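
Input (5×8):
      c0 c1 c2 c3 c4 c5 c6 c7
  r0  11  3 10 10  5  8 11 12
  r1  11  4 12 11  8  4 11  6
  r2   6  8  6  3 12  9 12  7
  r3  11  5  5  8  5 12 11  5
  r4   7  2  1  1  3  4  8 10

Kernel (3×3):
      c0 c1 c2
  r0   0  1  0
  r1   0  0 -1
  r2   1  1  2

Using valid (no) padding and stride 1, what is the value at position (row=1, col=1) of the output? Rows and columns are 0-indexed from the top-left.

The receptive field on the input at this output position is [4 12 11 / 8 6 3 / 5 5 8]. Elementwise product with the kernel and sum: 12·1 + 3·-1 + 5·1 + 5·1 + 8·2.

35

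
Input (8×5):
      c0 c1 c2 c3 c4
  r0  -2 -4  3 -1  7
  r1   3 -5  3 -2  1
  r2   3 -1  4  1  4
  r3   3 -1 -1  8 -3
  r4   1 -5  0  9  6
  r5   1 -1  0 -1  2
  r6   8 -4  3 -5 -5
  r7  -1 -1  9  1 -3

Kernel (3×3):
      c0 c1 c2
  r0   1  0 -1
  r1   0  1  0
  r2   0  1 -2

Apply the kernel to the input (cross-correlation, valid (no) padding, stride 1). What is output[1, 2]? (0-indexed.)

The receptive field on the input at this output position is [3 -2 1 / 4 1 4 / -1 8 -3]. Elementwise product with the kernel and sum: 3·1 + 1·-1 + 1·1 + 8·1 + -3·-2.

17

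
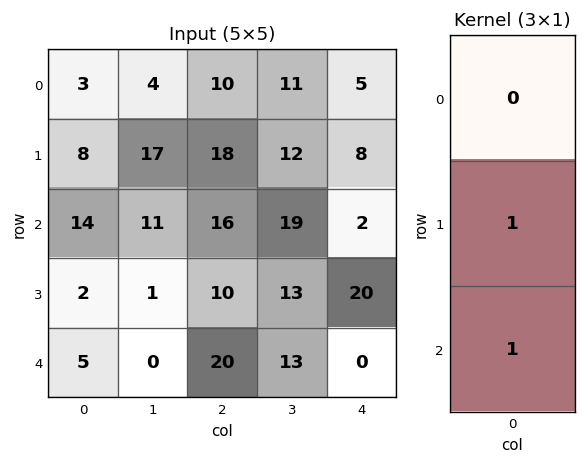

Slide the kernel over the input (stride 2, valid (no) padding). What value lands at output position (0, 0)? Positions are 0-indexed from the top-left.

22

The receptive field on the input at this output position is [3 / 8 / 14]. Elementwise product with the kernel and sum: 8·1 + 14·1.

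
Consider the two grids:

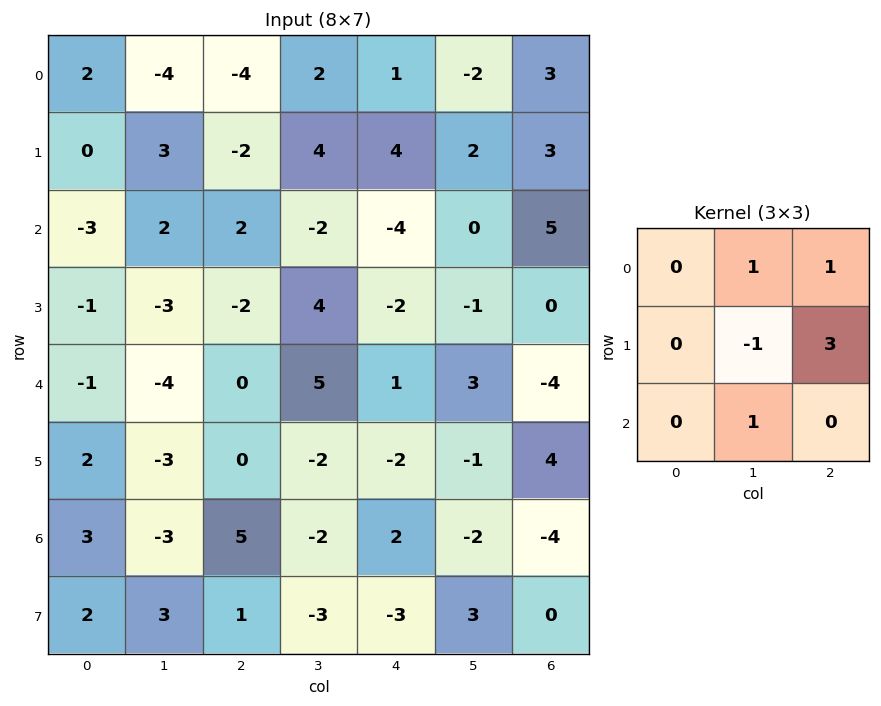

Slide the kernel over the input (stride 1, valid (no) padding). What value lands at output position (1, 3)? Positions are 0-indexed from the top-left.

The receptive field on the input at this output position is [4 4 2 / -2 -4 0 / 4 -2 -1]. Elementwise product with the kernel and sum: 4·1 + 2·1 + -4·-1 + 0·3 + -2·1.

8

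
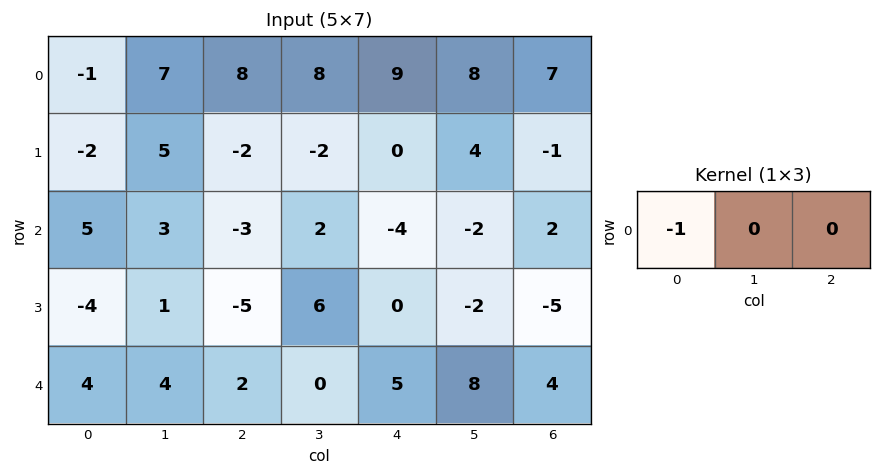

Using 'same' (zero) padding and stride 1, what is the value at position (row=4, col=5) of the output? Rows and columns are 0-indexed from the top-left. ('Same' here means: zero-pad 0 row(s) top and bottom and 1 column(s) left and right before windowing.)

-5

The receptive field on the zero-padded input at this output position is [5 8 4]. Elementwise product with the kernel and sum: 5·-1.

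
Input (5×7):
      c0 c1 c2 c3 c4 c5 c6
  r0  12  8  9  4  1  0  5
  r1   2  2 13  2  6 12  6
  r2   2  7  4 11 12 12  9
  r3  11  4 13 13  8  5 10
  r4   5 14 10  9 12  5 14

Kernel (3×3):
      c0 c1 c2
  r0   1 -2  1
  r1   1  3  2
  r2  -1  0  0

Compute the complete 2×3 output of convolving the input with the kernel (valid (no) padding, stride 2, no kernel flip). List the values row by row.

37 29 48
36 52 28

Output[0,0]: The receptive field on the input at this output position is [12 8 9 / 2 2 13 / 2 7 4]. Elementwise product with the kernel and sum: 12·1 + 8·-2 + 9·1 + 2·1 + 2·3 + 13·2 + 2·-1.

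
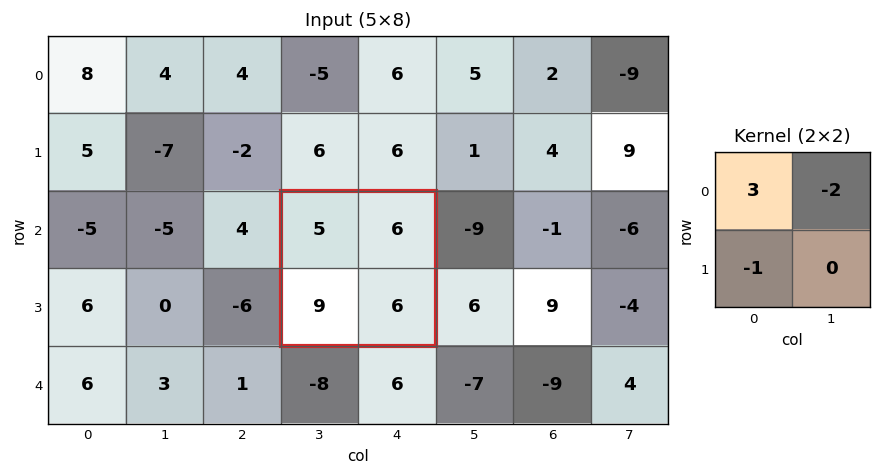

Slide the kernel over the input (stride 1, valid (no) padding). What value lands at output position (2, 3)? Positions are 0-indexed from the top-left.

-6

The receptive field on the input at this output position is [5 6 / 9 6]. Elementwise product with the kernel and sum: 5·3 + 6·-2 + 9·-1.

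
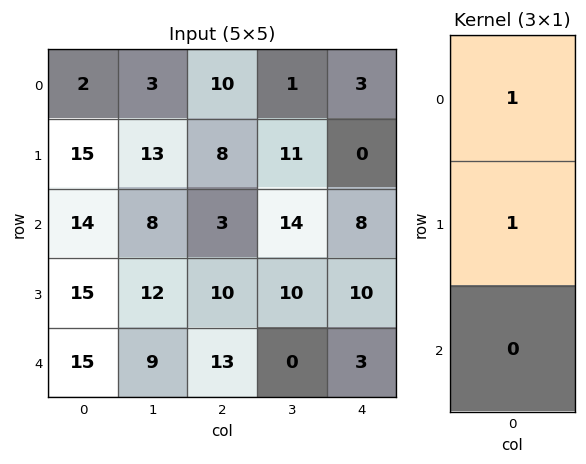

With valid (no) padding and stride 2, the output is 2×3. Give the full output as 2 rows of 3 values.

17 18 3
29 13 18

Output[0,0]: The receptive field on the input at this output position is [2 / 15 / 14]. Elementwise product with the kernel and sum: 2·1 + 15·1.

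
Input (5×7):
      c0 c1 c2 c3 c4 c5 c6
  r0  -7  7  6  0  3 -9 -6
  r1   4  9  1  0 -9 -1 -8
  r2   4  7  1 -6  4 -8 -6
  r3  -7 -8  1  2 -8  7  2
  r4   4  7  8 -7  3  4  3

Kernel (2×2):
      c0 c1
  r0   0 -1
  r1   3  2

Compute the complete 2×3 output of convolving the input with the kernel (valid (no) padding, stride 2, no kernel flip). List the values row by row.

23 3 -20
-44 13 -2

Output[0,0]: The receptive field on the input at this output position is [-7 7 / 4 9]. Elementwise product with the kernel and sum: 7·-1 + 4·3 + 9·2.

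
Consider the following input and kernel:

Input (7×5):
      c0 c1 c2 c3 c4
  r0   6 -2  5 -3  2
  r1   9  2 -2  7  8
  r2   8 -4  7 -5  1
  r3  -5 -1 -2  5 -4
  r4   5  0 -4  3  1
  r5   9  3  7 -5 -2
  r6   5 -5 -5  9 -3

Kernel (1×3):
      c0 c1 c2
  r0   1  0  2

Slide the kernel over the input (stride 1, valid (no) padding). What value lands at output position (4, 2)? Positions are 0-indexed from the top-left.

The receptive field on the input at this output position is [-4 3 1]. Elementwise product with the kernel and sum: -4·1 + 1·2.

-2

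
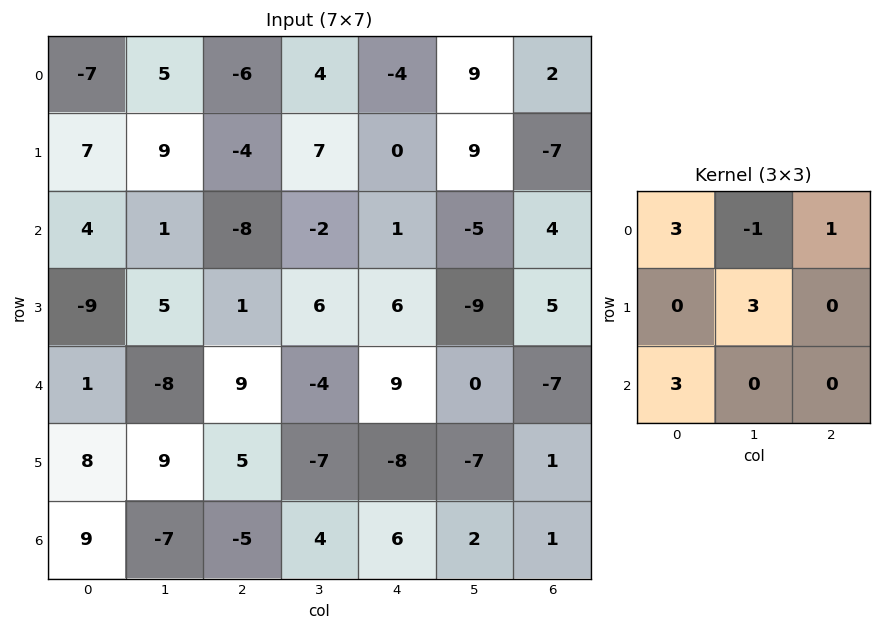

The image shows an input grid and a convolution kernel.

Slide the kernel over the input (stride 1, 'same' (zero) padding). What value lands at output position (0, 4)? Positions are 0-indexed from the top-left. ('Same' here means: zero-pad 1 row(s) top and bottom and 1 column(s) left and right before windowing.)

9

The receptive field on the zero-padded input at this output position is [0 0 0 / 4 -4 9 / 7 0 9]. Elementwise product with the kernel and sum: 0·3 + 0·-1 + 0·1 + -4·3 + 7·3.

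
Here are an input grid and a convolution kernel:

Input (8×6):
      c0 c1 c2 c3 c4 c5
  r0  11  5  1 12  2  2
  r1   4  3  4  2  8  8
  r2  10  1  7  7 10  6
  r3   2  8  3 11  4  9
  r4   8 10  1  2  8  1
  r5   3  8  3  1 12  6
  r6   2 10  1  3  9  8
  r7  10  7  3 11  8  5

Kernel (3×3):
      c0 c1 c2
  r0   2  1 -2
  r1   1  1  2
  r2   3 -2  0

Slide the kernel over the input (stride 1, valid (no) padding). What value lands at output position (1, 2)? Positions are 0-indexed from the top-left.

The receptive field on the input at this output position is [4 2 8 / 7 7 10 / 3 11 4]. Elementwise product with the kernel and sum: 4·2 + 2·1 + 8·-2 + 7·1 + 7·1 + 10·2 + 3·3 + 11·-2.

15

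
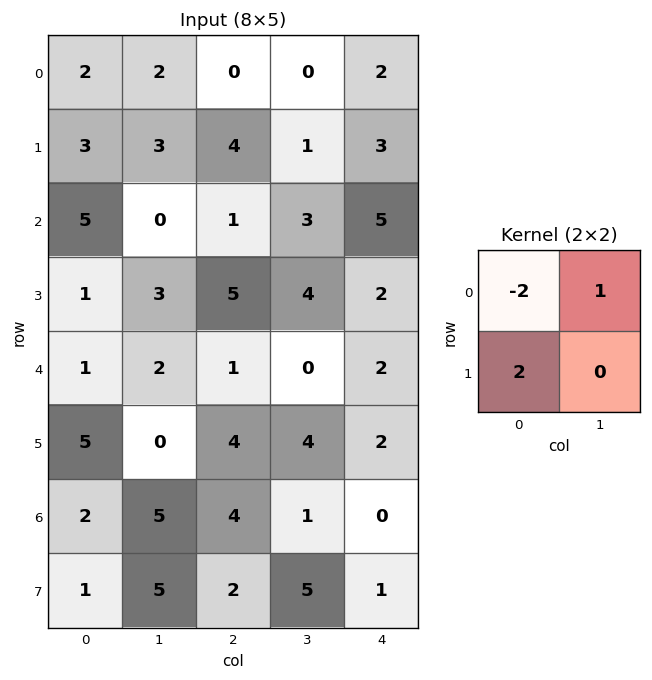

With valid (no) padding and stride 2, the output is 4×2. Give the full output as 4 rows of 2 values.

Output[0,0]: The receptive field on the input at this output position is [2 2 / 3 3]. Elementwise product with the kernel and sum: 2·-2 + 2·1 + 3·2.
Output[0,1]: The receptive field on the input at this output position is [0 0 / 4 1]. Elementwise product with the kernel and sum: 0·-2 + 0·1 + 4·2.

4 8
-8 11
10 6
3 -3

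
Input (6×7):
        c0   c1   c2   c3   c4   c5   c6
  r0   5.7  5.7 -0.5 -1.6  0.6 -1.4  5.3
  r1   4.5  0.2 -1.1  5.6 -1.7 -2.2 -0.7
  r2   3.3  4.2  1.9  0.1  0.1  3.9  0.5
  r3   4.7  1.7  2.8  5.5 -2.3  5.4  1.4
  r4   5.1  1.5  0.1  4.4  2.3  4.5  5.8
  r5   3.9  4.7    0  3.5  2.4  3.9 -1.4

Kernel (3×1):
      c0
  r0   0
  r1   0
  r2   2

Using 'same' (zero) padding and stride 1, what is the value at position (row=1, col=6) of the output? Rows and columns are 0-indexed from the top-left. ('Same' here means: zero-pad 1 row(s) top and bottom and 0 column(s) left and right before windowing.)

The receptive field on the zero-padded input at this output position is [5.3 / -0.7 / 0.5]. Elementwise product with the kernel and sum: 0.5·2.

1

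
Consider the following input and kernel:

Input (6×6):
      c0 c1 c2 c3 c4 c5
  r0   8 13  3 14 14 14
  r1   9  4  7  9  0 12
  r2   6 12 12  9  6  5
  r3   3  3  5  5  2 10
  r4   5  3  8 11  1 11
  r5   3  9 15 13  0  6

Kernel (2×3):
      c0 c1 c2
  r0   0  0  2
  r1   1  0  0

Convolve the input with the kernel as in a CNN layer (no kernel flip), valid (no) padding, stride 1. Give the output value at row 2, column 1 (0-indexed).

21

The receptive field on the input at this output position is [12 12 9 / 3 5 5]. Elementwise product with the kernel and sum: 9·2 + 3·1.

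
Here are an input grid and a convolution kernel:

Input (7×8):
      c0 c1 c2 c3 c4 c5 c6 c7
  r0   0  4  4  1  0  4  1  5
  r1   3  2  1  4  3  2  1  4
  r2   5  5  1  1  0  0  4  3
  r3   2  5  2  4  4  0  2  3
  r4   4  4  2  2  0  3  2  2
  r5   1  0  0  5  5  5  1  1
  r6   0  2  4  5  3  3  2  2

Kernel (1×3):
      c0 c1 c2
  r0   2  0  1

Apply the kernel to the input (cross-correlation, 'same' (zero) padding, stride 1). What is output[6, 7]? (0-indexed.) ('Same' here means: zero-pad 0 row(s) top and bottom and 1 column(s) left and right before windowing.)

4

The receptive field on the zero-padded input at this output position is [2 2 0]. Elementwise product with the kernel and sum: 2·2 + 0·1.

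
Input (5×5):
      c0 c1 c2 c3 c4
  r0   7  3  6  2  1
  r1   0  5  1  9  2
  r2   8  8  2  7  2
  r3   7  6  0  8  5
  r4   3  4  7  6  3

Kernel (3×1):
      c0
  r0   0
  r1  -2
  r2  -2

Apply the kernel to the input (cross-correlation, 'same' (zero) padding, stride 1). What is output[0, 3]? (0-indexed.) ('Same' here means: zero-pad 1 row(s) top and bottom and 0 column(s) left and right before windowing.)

The receptive field on the zero-padded input at this output position is [0 / 2 / 9]. Elementwise product with the kernel and sum: 2·-2 + 9·-2.

-22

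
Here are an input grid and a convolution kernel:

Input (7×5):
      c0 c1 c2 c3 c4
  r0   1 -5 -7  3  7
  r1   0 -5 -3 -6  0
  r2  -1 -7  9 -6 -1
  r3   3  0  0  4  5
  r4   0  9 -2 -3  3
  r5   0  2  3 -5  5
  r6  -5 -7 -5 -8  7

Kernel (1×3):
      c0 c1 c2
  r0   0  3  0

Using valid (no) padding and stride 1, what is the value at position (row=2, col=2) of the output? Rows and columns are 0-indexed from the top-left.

The receptive field on the input at this output position is [9 -6 -1]. Elementwise product with the kernel and sum: -6·3.

-18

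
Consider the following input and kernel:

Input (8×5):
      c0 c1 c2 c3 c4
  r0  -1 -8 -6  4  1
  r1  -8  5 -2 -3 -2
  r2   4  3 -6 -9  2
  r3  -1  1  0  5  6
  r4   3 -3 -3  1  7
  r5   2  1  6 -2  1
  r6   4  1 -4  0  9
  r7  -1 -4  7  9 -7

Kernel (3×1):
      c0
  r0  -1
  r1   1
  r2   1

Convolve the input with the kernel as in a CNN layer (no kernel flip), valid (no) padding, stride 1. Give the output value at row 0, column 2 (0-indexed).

-2

The receptive field on the input at this output position is [-6 / -2 / -6]. Elementwise product with the kernel and sum: -6·-1 + -2·1 + -6·1.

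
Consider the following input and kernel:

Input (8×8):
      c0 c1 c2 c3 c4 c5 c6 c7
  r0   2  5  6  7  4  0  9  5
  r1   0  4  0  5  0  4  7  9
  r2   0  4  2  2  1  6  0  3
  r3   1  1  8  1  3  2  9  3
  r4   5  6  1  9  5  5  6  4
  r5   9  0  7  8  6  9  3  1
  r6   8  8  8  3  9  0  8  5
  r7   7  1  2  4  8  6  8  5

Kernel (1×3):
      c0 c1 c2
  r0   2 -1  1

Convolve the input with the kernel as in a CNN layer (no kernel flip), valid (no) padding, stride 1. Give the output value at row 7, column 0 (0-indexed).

15

The receptive field on the input at this output position is [7 1 2]. Elementwise product with the kernel and sum: 7·2 + 1·-1 + 2·1.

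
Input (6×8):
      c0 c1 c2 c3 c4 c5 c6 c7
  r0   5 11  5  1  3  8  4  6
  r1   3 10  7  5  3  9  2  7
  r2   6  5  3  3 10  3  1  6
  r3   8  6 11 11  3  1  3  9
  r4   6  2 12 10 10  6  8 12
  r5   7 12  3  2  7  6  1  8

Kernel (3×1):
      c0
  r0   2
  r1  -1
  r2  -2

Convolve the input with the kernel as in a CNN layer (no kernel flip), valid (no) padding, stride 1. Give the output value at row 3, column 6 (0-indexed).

-4

The receptive field on the input at this output position is [3 / 8 / 1]. Elementwise product with the kernel and sum: 3·2 + 8·-1 + 1·-2.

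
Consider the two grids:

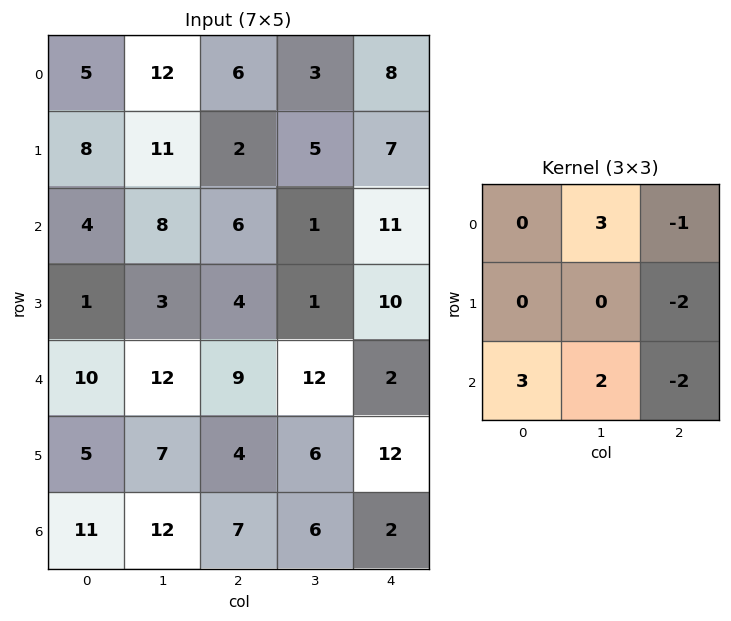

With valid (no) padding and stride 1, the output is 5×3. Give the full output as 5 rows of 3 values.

42 39 -15
20 14 -20
46 45 19
8 4 -11
62 41 39

Output[0,0]: The receptive field on the input at this output position is [5 12 6 / 8 11 2 / 4 8 6]. Elementwise product with the kernel and sum: 12·3 + 6·-1 + 2·-2 + 4·3 + 8·2 + 6·-2.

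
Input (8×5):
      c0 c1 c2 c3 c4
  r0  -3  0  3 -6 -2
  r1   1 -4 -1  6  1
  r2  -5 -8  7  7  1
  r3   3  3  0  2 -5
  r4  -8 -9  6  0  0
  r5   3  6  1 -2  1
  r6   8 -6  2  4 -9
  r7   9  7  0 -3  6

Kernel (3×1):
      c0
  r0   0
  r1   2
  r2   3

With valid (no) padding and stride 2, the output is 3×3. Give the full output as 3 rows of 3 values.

Output[0,0]: The receptive field on the input at this output position is [-3 / 1 / -5]. Elementwise product with the kernel and sum: 1·2 + -5·3.

-13 19 5
-18 18 -10
30 8 -25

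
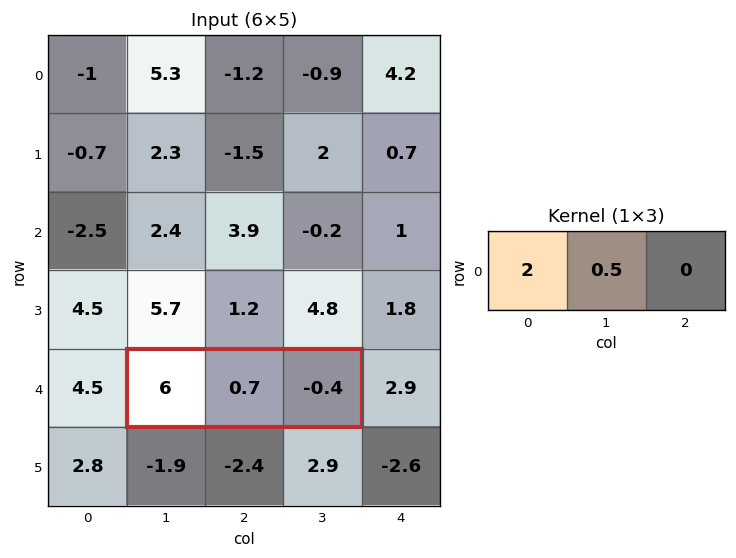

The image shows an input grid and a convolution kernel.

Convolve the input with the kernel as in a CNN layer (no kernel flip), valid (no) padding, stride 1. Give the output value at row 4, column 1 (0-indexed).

The receptive field on the input at this output position is [6 0.7 -0.4]. Elementwise product with the kernel and sum: 6·2 + 0.7·0.5.

12.35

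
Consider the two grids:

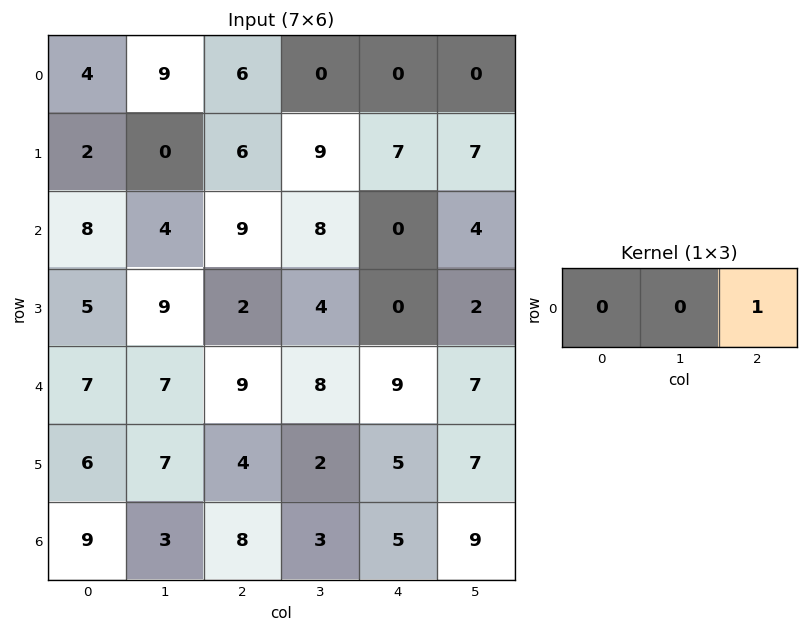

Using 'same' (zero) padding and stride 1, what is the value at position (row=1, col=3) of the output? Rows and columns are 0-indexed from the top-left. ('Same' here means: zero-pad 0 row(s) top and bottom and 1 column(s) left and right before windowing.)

The receptive field on the zero-padded input at this output position is [6 9 7]. Elementwise product with the kernel and sum: 7·1.

7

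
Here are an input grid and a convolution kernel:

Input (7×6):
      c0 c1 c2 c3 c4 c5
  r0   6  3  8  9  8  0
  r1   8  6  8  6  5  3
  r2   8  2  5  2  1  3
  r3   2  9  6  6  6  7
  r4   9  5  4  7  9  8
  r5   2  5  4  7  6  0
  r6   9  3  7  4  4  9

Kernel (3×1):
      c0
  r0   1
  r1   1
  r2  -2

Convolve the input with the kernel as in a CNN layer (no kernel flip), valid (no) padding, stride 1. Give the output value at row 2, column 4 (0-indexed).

-11

The receptive field on the input at this output position is [1 / 6 / 9]. Elementwise product with the kernel and sum: 1·1 + 6·1 + 9·-2.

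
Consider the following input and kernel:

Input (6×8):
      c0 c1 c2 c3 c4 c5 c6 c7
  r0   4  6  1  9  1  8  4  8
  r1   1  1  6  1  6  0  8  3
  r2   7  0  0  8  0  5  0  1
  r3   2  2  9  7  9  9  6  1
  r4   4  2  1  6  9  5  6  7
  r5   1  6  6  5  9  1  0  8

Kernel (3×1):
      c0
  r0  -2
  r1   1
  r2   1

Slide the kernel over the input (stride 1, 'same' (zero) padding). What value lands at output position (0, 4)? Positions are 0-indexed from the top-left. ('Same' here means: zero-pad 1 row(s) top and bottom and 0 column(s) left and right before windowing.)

7

The receptive field on the zero-padded input at this output position is [0 / 1 / 6]. Elementwise product with the kernel and sum: 0·-2 + 1·1 + 6·1.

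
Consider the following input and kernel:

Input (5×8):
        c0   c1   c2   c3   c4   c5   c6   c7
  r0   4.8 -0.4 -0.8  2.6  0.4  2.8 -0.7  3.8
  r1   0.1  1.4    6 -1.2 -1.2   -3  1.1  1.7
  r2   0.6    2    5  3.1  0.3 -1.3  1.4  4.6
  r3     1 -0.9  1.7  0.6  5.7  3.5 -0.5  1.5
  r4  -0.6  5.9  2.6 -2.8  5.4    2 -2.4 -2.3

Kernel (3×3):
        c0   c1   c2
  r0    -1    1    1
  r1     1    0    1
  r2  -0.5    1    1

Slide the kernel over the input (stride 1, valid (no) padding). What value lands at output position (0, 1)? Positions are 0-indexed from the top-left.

9.5

The receptive field on the input at this output position is [-0.4 -0.8 2.6 / 1.4 6 -1.2 / 2 5 3.1]. Elementwise product with the kernel and sum: -0.4·-1 + -0.8·1 + 2.6·1 + 1.4·1 + -1.2·1 + 2·-0.5 + 5·1 + 3.1·1.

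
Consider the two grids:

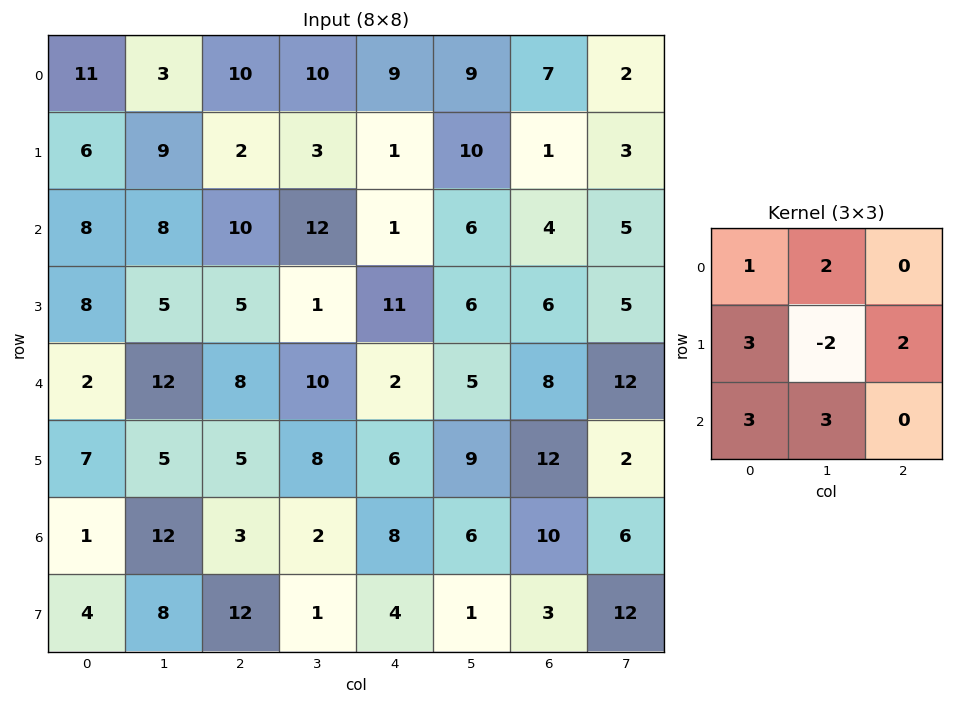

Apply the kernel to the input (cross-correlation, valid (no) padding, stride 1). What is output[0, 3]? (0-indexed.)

The receptive field on the input at this output position is [10 9 9 / 3 1 10 / 12 1 6]. Elementwise product with the kernel and sum: 10·1 + 9·2 + 3·3 + 1·-2 + 10·2 + 12·3 + 1·3.

94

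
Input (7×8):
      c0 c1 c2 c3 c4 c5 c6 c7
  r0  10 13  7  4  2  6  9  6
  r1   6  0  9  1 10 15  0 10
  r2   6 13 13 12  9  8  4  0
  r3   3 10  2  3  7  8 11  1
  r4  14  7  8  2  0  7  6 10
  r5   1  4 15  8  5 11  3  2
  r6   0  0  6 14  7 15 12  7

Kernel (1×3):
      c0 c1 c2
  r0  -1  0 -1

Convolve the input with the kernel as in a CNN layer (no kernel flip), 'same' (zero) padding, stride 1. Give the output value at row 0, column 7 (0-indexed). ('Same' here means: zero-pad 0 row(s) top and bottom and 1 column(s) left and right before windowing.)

The receptive field on the zero-padded input at this output position is [9 6 0]. Elementwise product with the kernel and sum: 9·-1 + 0·-1.

-9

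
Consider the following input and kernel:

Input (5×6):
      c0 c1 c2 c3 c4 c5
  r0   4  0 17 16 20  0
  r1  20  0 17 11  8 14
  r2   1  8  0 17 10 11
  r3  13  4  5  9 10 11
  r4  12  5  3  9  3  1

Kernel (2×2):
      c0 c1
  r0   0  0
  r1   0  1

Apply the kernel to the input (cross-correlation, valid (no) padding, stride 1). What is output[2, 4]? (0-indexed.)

11

The receptive field on the input at this output position is [10 11 / 10 11]. Elementwise product with the kernel and sum: 11·1.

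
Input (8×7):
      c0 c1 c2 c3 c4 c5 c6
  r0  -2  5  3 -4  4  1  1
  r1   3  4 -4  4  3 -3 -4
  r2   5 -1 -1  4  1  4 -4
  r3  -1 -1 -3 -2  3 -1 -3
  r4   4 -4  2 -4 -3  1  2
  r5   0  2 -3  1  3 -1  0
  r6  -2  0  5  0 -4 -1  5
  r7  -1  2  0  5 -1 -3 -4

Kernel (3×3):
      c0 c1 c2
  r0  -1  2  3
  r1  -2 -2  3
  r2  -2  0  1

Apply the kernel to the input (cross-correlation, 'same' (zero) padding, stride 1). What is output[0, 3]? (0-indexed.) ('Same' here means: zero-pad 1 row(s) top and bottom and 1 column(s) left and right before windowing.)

The receptive field on the zero-padded input at this output position is [0 0 0 / 3 -4 4 / -4 4 3]. Elementwise product with the kernel and sum: 0·-1 + 0·2 + 0·3 + 3·-2 + -4·-2 + 4·3 + -4·-2 + 3·1.

25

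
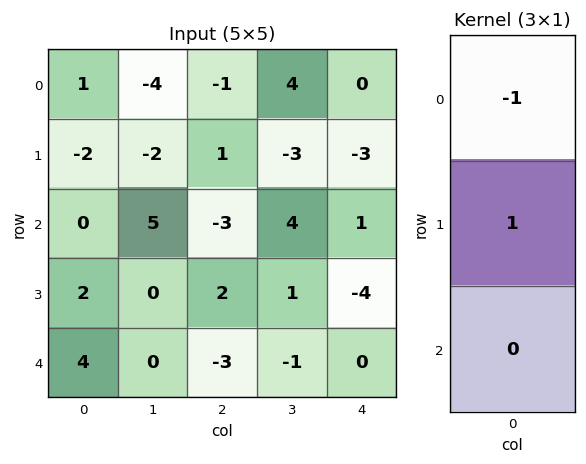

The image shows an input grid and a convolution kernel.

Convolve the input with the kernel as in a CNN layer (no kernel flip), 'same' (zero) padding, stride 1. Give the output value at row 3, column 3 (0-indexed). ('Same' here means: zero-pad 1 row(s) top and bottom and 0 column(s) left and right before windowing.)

-3

The receptive field on the zero-padded input at this output position is [4 / 1 / -1]. Elementwise product with the kernel and sum: 4·-1 + 1·1.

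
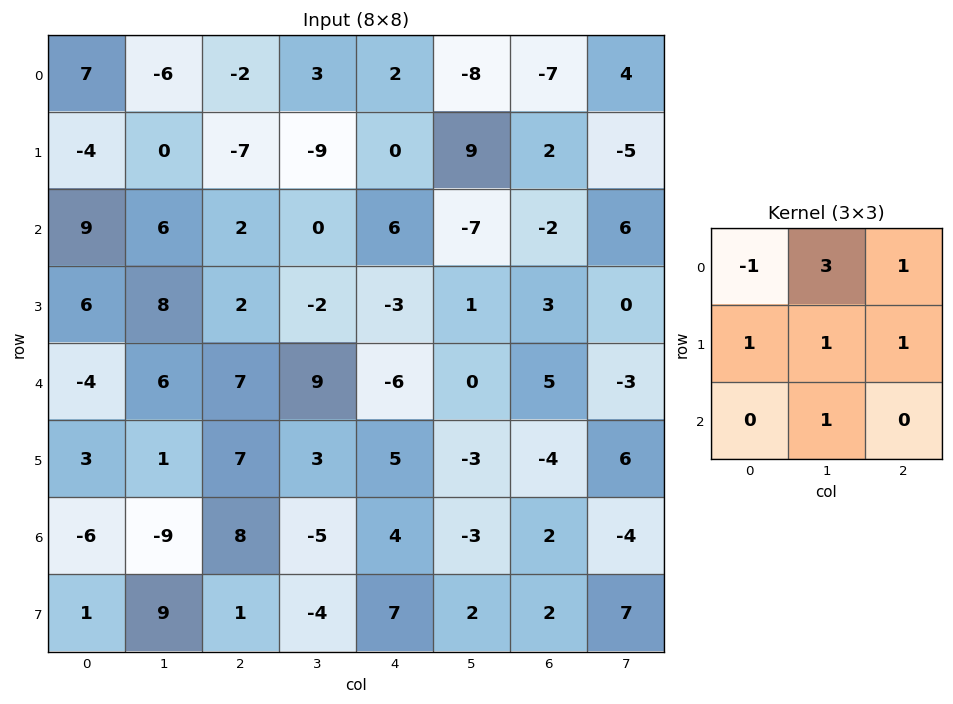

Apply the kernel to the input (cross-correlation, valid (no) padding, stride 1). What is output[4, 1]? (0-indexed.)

43

The receptive field on the input at this output position is [6 7 9 / 1 7 3 / -9 8 -5]. Elementwise product with the kernel and sum: 6·-1 + 7·3 + 9·1 + 1·1 + 7·1 + 3·1 + 8·1.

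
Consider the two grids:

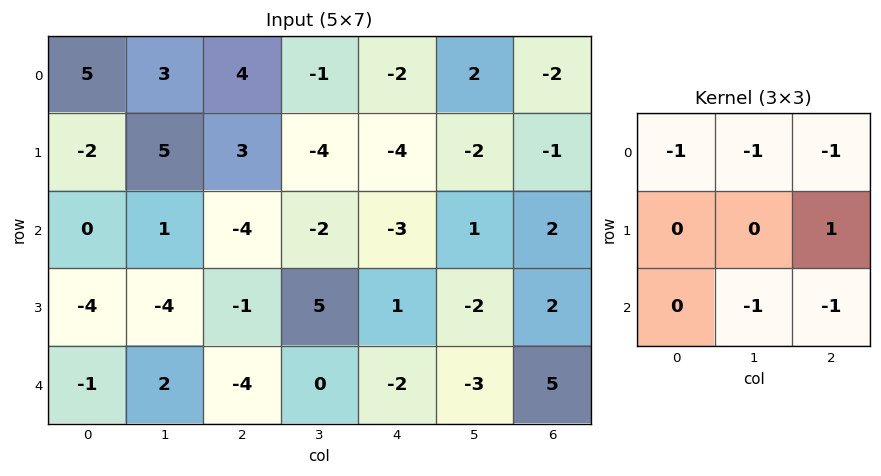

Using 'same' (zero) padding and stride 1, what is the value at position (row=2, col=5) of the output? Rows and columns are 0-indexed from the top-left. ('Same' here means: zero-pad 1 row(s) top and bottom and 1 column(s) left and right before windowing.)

The receptive field on the zero-padded input at this output position is [-4 -2 -1 / -3 1 2 / 1 -2 2]. Elementwise product with the kernel and sum: -4·-1 + -2·-1 + -1·-1 + 2·1 + -2·-1 + 2·-1.

9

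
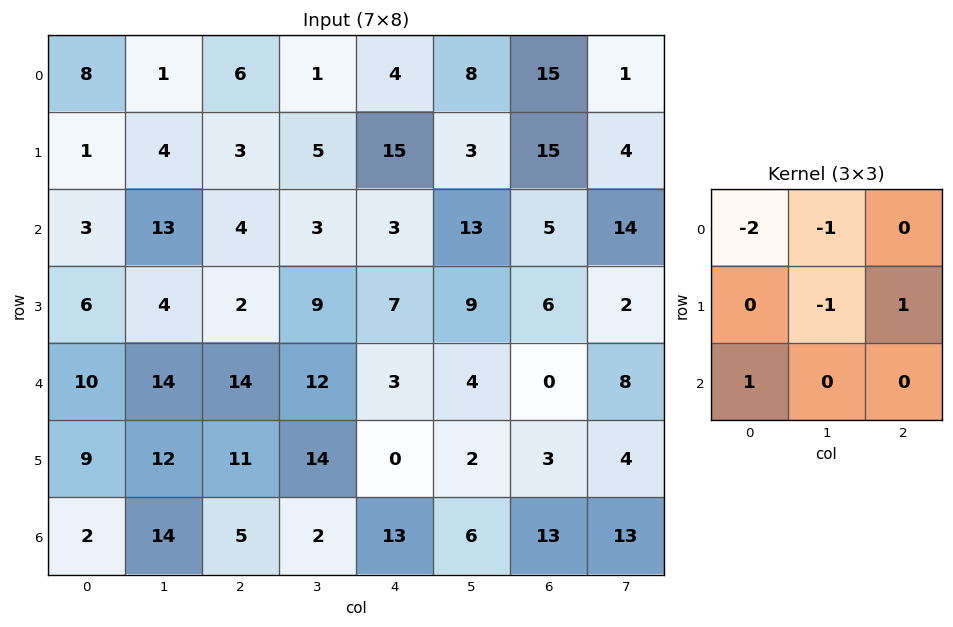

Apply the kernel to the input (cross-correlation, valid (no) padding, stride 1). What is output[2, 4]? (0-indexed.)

The receptive field on the input at this output position is [3 13 5 / 7 9 6 / 3 4 0]. Elementwise product with the kernel and sum: 3·-2 + 13·-1 + 9·-1 + 6·1 + 3·1.

-19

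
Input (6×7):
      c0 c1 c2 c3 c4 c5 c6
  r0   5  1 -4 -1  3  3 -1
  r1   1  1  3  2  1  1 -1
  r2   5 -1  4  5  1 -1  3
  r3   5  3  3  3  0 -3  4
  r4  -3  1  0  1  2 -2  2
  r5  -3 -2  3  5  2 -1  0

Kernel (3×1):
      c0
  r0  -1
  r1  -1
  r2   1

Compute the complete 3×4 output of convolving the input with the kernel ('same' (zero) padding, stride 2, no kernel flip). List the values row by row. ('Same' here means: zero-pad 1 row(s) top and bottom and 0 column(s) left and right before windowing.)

-4 7 -2 0
-1 -4 -2 2
-5 0 0 -6

Output[0,0]: The receptive field on the zero-padded input at this output position is [0 / 5 / 1]. Elementwise product with the kernel and sum: 0·-1 + 5·-1 + 1·1.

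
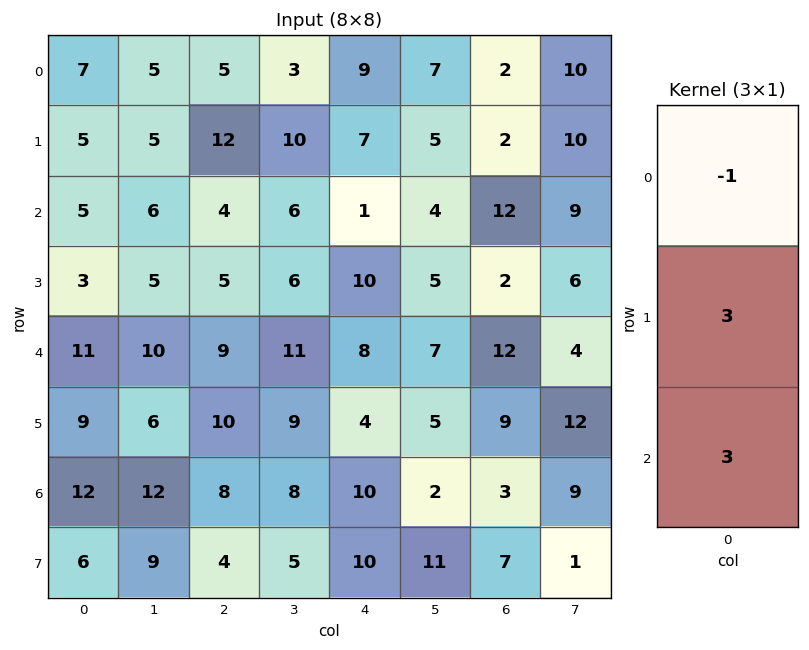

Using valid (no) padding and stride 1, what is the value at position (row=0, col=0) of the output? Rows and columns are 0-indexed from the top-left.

The receptive field on the input at this output position is [7 / 5 / 5]. Elementwise product with the kernel and sum: 7·-1 + 5·3 + 5·3.

23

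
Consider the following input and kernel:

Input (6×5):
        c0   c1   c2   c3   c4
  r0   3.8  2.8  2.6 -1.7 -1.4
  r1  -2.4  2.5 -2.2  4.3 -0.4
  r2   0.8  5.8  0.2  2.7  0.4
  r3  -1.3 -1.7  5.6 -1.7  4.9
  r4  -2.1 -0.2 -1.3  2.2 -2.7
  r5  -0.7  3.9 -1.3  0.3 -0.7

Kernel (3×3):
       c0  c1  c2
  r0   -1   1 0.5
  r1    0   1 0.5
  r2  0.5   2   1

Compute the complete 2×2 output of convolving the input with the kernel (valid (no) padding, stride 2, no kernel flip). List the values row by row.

13.9 5
3.45 4.5

Output[0,0]: The receptive field on the input at this output position is [3.8 2.8 2.6 / -2.4 2.5 -2.2 / 0.8 5.8 0.2]. Elementwise product with the kernel and sum: 3.8·-1 + 2.8·1 + 2.6·0.5 + 2.5·1 + -2.2·0.5 + 0.8·0.5 + 5.8·2 + 0.2·1.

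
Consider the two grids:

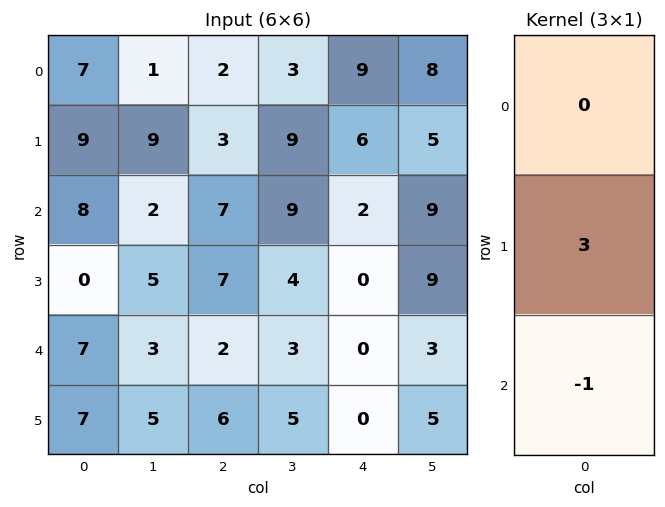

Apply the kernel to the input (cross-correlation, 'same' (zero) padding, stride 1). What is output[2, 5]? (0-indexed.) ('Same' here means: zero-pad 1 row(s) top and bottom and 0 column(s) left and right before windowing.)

The receptive field on the zero-padded input at this output position is [5 / 9 / 9]. Elementwise product with the kernel and sum: 9·3 + 9·-1.

18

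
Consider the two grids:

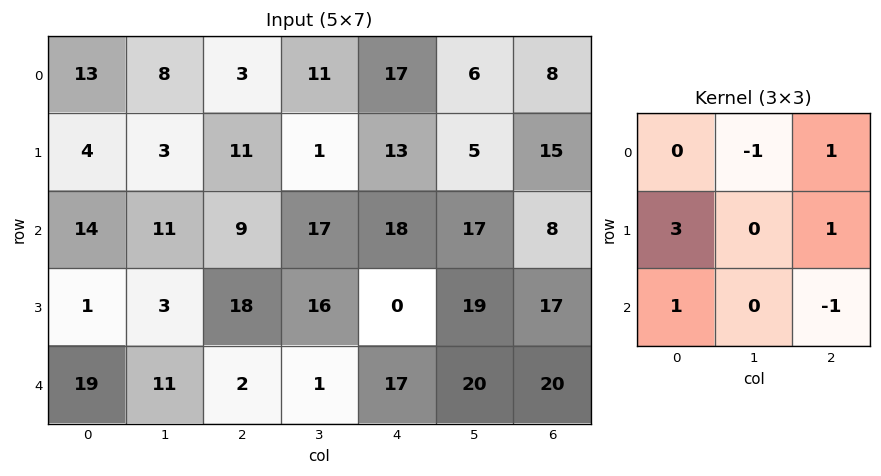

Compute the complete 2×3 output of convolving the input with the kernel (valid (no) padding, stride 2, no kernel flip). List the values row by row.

23 43 66
36 40 5

Output[0,0]: The receptive field on the input at this output position is [13 8 3 / 4 3 11 / 14 11 9]. Elementwise product with the kernel and sum: 8·-1 + 3·1 + 4·3 + 11·1 + 14·1 + 9·-1.
Output[0,1]: The receptive field on the input at this output position is [3 11 17 / 11 1 13 / 9 17 18]. Elementwise product with the kernel and sum: 11·-1 + 17·1 + 11·3 + 13·1 + 9·1 + 18·-1.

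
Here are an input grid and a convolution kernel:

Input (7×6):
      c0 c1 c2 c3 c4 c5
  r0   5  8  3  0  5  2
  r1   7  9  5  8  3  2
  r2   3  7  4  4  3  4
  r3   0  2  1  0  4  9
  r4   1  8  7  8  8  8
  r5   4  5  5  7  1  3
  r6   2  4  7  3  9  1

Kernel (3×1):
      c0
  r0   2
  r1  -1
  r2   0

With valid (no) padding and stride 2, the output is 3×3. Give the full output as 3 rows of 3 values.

Output[0,0]: The receptive field on the input at this output position is [5 / 7 / 3]. Elementwise product with the kernel and sum: 5·2 + 7·-1.

3 1 7
6 7 2
-2 9 15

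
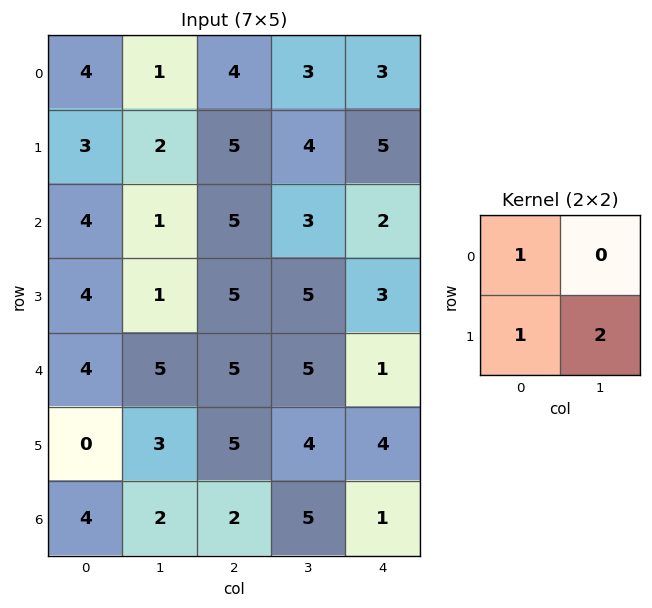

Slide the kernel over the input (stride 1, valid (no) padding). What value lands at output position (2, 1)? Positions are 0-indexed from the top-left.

12

The receptive field on the input at this output position is [1 5 / 1 5]. Elementwise product with the kernel and sum: 1·1 + 1·1 + 5·2.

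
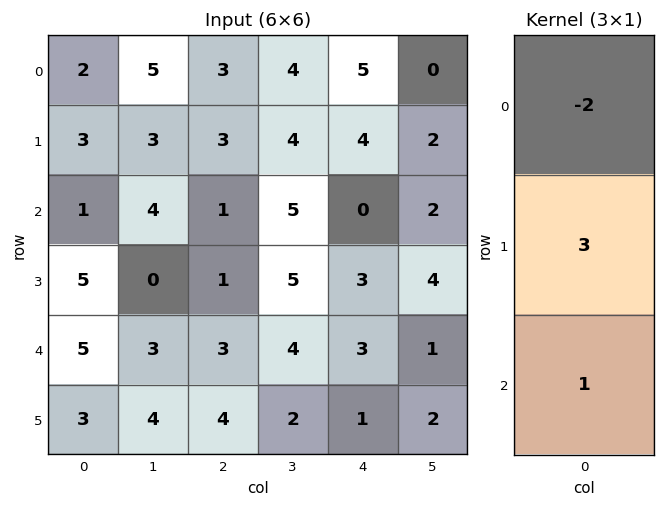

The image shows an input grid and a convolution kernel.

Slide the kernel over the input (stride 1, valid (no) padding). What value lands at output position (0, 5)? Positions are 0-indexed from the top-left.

8

The receptive field on the input at this output position is [0 / 2 / 2]. Elementwise product with the kernel and sum: 0·-2 + 2·3 + 2·1.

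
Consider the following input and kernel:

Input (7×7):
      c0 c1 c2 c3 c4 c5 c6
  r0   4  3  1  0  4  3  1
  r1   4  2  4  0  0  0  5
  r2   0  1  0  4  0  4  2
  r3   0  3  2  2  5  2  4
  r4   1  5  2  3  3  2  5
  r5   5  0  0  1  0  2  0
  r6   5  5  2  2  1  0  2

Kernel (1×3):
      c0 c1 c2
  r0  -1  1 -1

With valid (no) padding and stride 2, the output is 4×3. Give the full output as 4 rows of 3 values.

-2 -5 -2
1 4 2
2 -2 -6
-2 -1 -3

Output[0,0]: The receptive field on the input at this output position is [4 3 1]. Elementwise product with the kernel and sum: 4·-1 + 3·1 + 1·-1.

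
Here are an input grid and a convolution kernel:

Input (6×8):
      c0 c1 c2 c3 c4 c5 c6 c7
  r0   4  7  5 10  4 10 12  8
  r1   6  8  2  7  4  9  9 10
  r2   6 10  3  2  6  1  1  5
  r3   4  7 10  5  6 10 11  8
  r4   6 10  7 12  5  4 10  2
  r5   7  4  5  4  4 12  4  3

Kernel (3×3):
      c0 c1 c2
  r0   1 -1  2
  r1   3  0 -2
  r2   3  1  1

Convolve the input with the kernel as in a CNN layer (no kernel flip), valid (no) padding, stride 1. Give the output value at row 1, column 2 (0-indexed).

The receptive field on the input at this output position is [2 7 4 / 3 2 6 / 10 5 6]. Elementwise product with the kernel and sum: 2·1 + 7·-1 + 4·2 + 3·3 + 6·-2 + 10·3 + 5·1 + 6·1.

41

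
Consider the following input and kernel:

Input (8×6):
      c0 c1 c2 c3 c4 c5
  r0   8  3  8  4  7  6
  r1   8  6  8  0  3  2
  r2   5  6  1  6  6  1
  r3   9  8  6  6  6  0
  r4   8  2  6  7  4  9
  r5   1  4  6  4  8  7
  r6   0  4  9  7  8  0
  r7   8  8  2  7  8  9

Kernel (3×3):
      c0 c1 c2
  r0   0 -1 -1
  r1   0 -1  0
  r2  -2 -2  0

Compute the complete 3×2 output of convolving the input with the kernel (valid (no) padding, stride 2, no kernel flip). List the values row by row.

-39 -25
-35 -44
-20 -47

Output[0,0]: The receptive field on the input at this output position is [8 3 8 / 8 6 8 / 5 6 1]. Elementwise product with the kernel and sum: 3·-1 + 8·-1 + 6·-1 + 5·-2 + 6·-2.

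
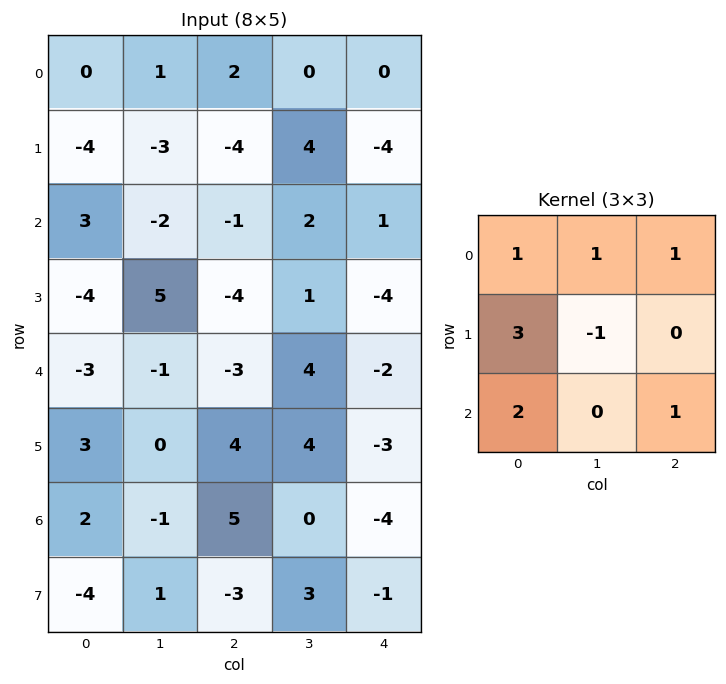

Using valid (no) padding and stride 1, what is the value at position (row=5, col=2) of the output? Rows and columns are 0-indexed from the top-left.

The receptive field on the input at this output position is [4 4 -3 / 5 0 -4 / -3 3 -1]. Elementwise product with the kernel and sum: 4·1 + 4·1 + -3·1 + 5·3 + 0·-1 + -3·2 + -1·1.

13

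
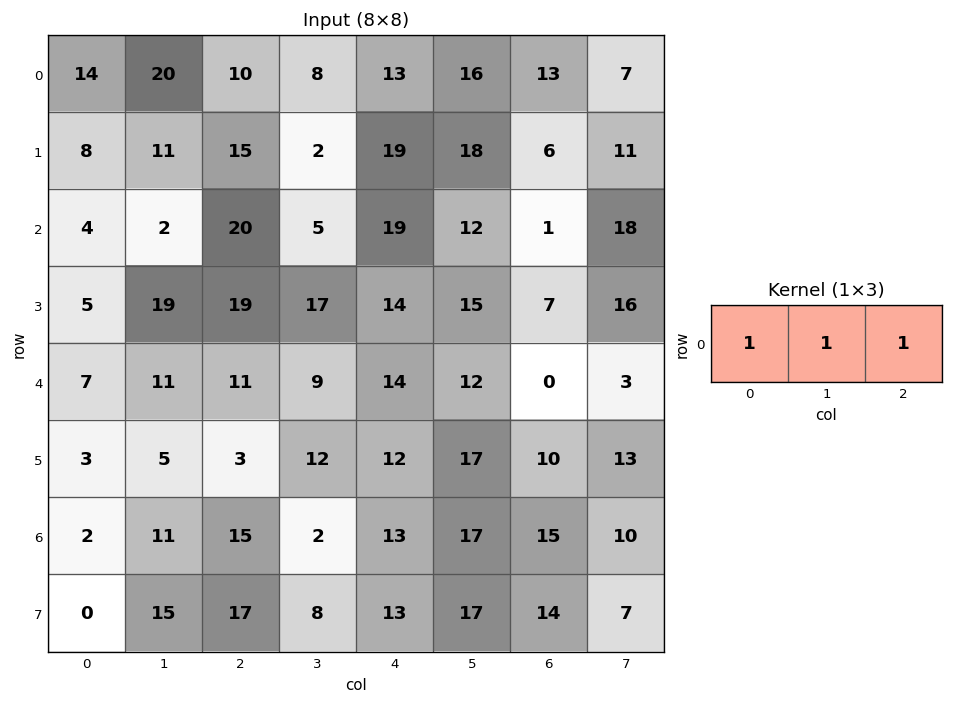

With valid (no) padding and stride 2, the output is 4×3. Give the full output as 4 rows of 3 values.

44 31 42
26 44 32
29 34 26
28 30 45

Output[0,0]: The receptive field on the input at this output position is [14 20 10]. Elementwise product with the kernel and sum: 14·1 + 20·1 + 10·1.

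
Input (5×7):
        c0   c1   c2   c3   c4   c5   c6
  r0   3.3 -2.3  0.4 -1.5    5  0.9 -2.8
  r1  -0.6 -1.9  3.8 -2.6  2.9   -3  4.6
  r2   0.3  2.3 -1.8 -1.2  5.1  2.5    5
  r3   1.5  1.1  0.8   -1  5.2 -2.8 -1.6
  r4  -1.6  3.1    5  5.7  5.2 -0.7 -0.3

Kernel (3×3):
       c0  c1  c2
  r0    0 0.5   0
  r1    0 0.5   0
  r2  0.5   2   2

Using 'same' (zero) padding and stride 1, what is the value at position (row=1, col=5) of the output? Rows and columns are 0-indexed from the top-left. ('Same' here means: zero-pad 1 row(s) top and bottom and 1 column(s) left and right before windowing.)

16.5

The receptive field on the zero-padded input at this output position is [5 0.9 -2.8 / 2.9 -3 4.6 / 5.1 2.5 5]. Elementwise product with the kernel and sum: 0.9·0.5 + -3·0.5 + 5.1·0.5 + 2.5·2 + 5·2.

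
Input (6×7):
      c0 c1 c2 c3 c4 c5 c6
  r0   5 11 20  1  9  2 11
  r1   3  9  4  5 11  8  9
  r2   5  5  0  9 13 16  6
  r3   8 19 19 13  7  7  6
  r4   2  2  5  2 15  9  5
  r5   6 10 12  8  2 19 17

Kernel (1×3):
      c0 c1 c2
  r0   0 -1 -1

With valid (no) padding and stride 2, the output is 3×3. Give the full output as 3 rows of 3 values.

Output[0,0]: The receptive field on the input at this output position is [5 11 20]. Elementwise product with the kernel and sum: 11·-1 + 20·-1.
Output[0,1]: The receptive field on the input at this output position is [20 1 9]. Elementwise product with the kernel and sum: 1·-1 + 9·-1.

-31 -10 -13
-5 -22 -22
-7 -17 -14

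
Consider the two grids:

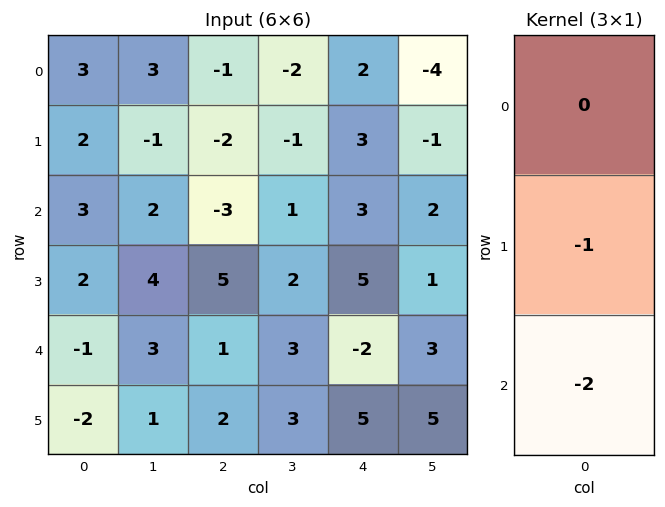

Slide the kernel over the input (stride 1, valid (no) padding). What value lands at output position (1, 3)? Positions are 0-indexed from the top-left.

-5

The receptive field on the input at this output position is [-1 / 1 / 2]. Elementwise product with the kernel and sum: 1·-1 + 2·-2.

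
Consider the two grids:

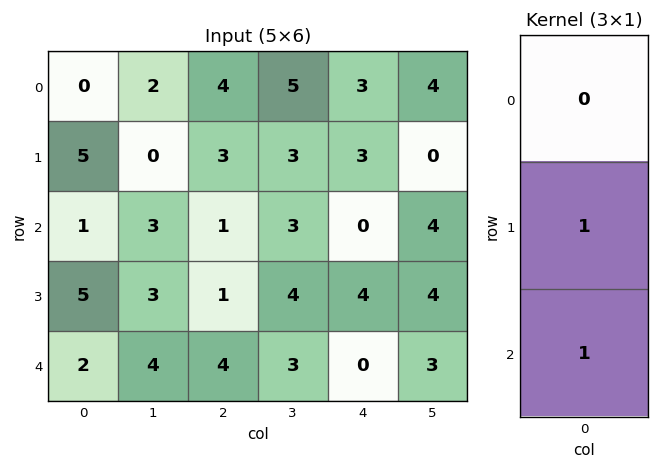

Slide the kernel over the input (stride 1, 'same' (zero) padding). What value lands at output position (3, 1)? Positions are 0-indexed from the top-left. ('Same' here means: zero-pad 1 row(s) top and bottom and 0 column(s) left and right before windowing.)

7

The receptive field on the zero-padded input at this output position is [3 / 3 / 4]. Elementwise product with the kernel and sum: 3·1 + 4·1.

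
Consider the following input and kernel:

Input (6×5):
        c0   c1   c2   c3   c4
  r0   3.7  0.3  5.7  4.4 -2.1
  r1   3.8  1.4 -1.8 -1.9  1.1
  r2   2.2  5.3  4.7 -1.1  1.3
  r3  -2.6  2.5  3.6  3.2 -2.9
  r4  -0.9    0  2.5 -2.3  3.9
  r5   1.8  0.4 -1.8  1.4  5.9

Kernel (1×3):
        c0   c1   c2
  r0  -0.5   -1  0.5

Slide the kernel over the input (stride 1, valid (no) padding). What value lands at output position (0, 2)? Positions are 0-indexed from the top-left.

The receptive field on the input at this output position is [5.7 4.4 -2.1]. Elementwise product with the kernel and sum: 5.7·-0.5 + 4.4·-1 + -2.1·0.5.

-8.3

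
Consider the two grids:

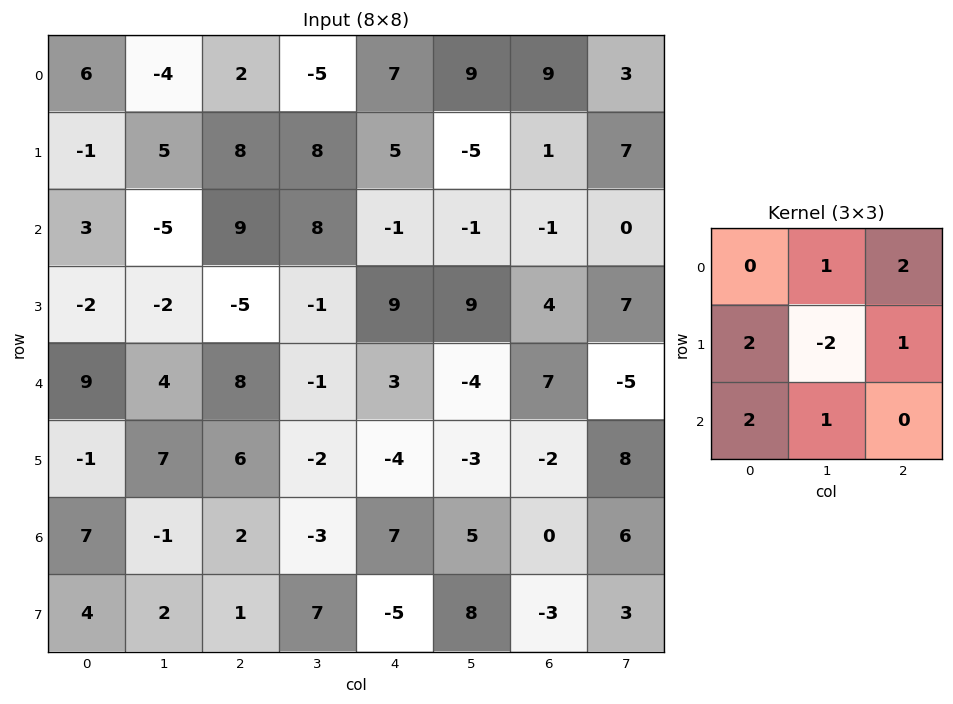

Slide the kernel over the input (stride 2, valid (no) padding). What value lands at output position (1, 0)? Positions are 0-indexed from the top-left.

The receptive field on the input at this output position is [3 -5 9 / -2 -2 -5 / 9 4 8]. Elementwise product with the kernel and sum: -5·1 + 9·2 + -2·2 + -2·-2 + -5·1 + 9·2 + 4·1.

30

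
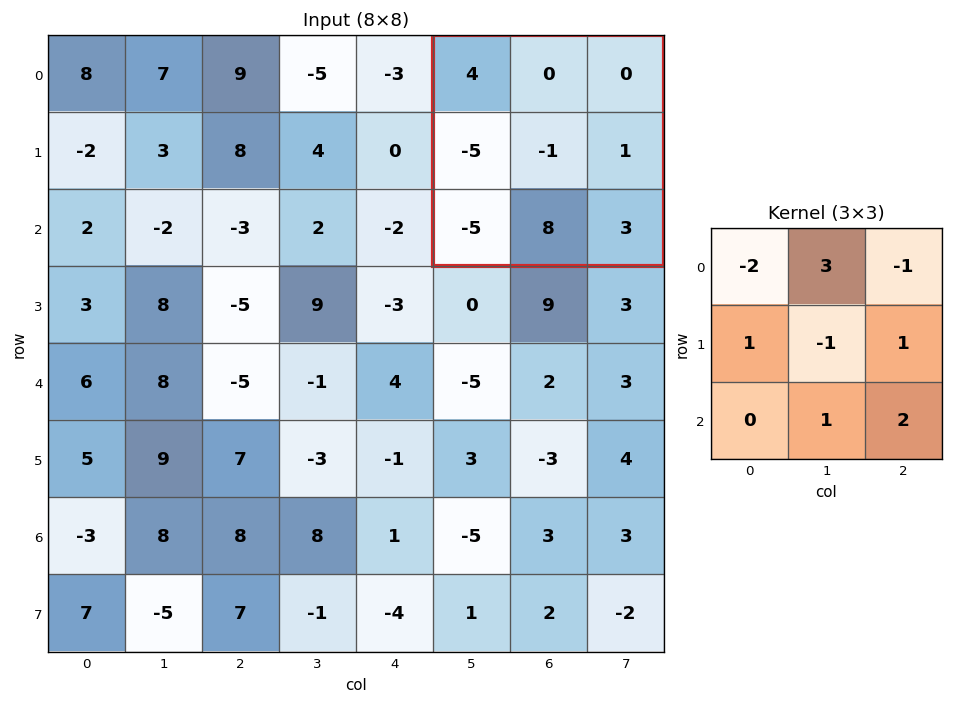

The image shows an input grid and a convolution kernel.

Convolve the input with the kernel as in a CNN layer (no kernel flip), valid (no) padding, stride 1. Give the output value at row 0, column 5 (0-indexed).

3

The receptive field on the input at this output position is [4 0 0 / -5 -1 1 / -5 8 3]. Elementwise product with the kernel and sum: 4·-2 + 0·3 + 0·-1 + -5·1 + -1·-1 + 1·1 + 8·1 + 3·2.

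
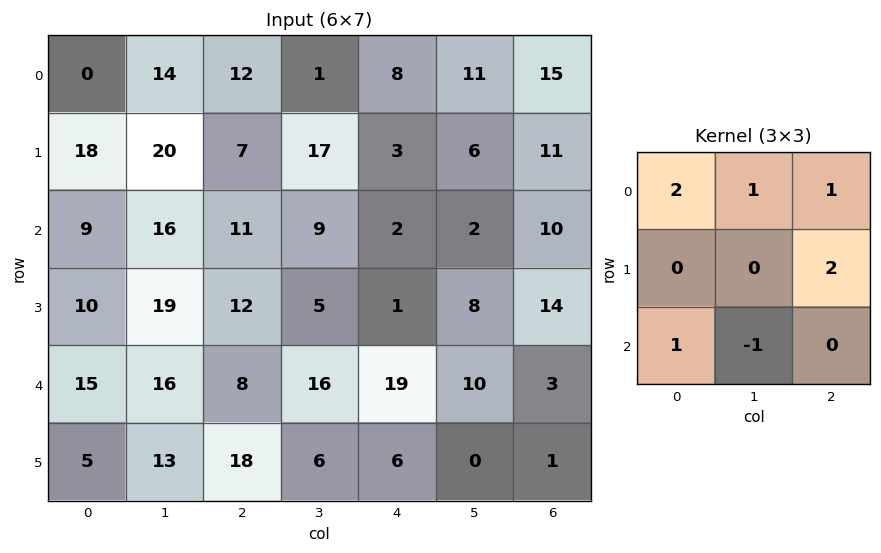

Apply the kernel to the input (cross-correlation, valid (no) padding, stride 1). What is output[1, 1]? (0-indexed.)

89

The receptive field on the input at this output position is [20 7 17 / 16 11 9 / 19 12 5]. Elementwise product with the kernel and sum: 20·2 + 7·1 + 17·1 + 9·2 + 19·1 + 12·-1.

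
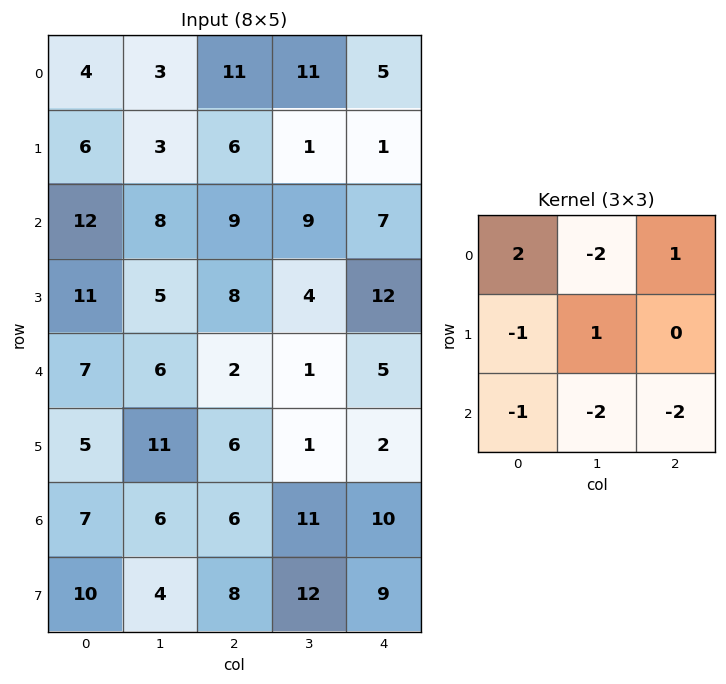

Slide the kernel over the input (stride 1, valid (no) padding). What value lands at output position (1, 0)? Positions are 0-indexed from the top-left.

The receptive field on the input at this output position is [6 3 6 / 12 8 9 / 11 5 8]. Elementwise product with the kernel and sum: 6·2 + 3·-2 + 6·1 + 12·-1 + 8·1 + 11·-1 + 5·-2 + 8·-2.

-29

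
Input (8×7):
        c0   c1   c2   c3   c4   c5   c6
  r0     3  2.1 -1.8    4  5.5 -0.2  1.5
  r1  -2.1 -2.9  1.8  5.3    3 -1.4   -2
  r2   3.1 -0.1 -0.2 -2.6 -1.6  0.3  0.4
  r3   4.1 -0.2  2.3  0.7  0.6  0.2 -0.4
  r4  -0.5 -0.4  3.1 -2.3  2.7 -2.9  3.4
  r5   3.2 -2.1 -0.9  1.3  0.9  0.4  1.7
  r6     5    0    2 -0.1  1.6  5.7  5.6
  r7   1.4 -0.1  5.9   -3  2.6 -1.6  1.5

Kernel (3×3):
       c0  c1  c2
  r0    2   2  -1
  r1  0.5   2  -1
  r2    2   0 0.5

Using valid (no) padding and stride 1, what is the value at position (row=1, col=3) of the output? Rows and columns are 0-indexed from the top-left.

14.7

The receptive field on the input at this output position is [5.3 3 -1.4 / -2.6 -1.6 0.3 / 0.7 0.6 0.2]. Elementwise product with the kernel and sum: 5.3·2 + 3·2 + -1.4·-1 + -2.6·0.5 + -1.6·2 + 0.3·-1 + 0.7·2 + 0.2·0.5.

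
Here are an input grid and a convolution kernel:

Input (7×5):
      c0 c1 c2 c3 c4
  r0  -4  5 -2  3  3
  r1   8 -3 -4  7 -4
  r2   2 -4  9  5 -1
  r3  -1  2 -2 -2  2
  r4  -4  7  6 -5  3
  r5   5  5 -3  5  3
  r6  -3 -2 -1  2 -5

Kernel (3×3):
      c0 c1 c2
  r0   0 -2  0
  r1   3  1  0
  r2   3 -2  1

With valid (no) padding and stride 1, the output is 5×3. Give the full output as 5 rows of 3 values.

34 -34 5
-1 13 18
-13 -10 13
-7 57 1
0 -2 -6

Output[0,0]: The receptive field on the input at this output position is [-4 5 -2 / 8 -3 -4 / 2 -4 9]. Elementwise product with the kernel and sum: 5·-2 + 8·3 + -3·1 + 2·3 + -4·-2 + 9·1.
Output[0,1]: The receptive field on the input at this output position is [5 -2 3 / -3 -4 7 / -4 9 5]. Elementwise product with the kernel and sum: -2·-2 + -3·3 + -4·1 + -4·3 + 9·-2 + 5·1.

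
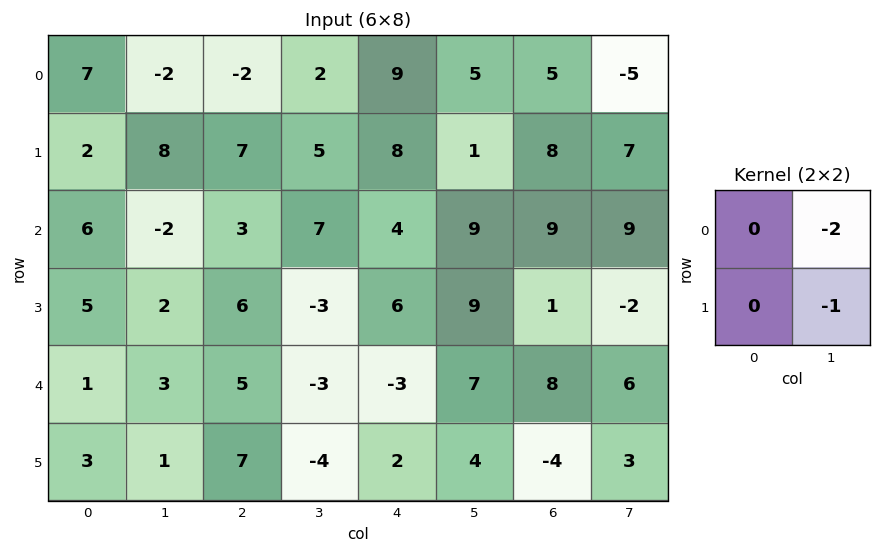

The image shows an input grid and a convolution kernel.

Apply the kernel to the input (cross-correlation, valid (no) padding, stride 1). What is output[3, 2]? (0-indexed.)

9

The receptive field on the input at this output position is [6 -3 / 5 -3]. Elementwise product with the kernel and sum: -3·-2 + -3·-1.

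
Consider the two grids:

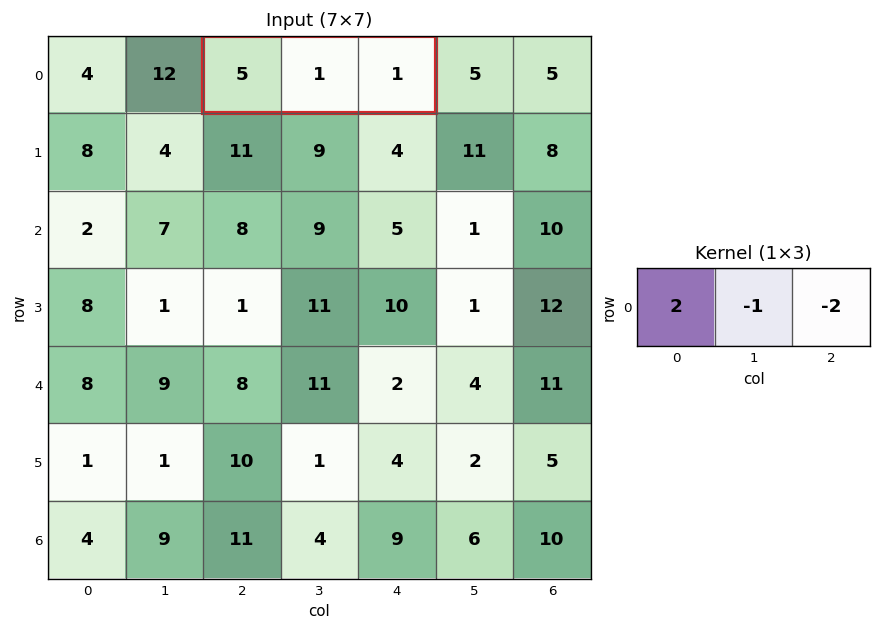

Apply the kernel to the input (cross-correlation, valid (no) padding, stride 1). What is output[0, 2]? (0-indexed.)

7

The receptive field on the input at this output position is [5 1 1]. Elementwise product with the kernel and sum: 5·2 + 1·-1 + 1·-2.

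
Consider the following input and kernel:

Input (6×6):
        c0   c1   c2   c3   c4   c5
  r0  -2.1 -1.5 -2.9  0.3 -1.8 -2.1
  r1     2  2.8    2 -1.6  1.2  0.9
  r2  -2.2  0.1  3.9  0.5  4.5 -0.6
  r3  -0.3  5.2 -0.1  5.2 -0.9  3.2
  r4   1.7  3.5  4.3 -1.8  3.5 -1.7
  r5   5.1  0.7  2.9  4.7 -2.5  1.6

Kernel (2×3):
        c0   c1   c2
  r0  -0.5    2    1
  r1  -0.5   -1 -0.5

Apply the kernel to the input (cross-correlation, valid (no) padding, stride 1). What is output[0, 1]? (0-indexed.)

-7.35

The receptive field on the input at this output position is [-1.5 -2.9 0.3 / 2.8 2 -1.6]. Elementwise product with the kernel and sum: -1.5·-0.5 + -2.9·2 + 0.3·1 + 2.8·-0.5 + 2·-1 + -1.6·-0.5.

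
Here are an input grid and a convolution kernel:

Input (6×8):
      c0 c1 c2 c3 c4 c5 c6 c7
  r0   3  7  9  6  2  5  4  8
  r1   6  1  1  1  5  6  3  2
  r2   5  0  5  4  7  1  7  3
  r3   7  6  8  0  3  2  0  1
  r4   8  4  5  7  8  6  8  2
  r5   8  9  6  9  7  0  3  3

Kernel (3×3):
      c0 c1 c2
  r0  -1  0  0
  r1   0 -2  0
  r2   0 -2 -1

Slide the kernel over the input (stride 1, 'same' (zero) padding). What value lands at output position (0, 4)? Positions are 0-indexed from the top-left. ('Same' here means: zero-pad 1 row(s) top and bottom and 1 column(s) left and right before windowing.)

The receptive field on the zero-padded input at this output position is [0 0 0 / 6 2 5 / 1 5 6]. Elementwise product with the kernel and sum: 0·-1 + 2·-2 + 5·-2 + 6·-1.

-20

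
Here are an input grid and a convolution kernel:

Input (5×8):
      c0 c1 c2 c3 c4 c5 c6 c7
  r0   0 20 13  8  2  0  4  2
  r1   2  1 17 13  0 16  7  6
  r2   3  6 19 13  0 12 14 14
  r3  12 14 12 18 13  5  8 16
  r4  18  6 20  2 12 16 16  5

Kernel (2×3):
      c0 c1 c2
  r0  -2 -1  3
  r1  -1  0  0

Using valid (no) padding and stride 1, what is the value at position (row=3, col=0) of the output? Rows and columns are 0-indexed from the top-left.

The receptive field on the input at this output position is [12 14 12 / 18 6 20]. Elementwise product with the kernel and sum: 12·-2 + 14·-1 + 12·3 + 18·-1.

-20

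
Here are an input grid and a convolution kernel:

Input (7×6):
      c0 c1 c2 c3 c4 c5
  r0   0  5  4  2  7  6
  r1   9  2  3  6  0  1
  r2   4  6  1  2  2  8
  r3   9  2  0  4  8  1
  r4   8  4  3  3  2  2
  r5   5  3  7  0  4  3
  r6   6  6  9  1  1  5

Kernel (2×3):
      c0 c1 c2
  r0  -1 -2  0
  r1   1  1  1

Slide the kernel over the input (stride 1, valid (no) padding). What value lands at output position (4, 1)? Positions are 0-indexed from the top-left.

The receptive field on the input at this output position is [4 3 3 / 3 7 0]. Elementwise product with the kernel and sum: 4·-1 + 3·-2 + 3·1 + 7·1 + 0·1.

0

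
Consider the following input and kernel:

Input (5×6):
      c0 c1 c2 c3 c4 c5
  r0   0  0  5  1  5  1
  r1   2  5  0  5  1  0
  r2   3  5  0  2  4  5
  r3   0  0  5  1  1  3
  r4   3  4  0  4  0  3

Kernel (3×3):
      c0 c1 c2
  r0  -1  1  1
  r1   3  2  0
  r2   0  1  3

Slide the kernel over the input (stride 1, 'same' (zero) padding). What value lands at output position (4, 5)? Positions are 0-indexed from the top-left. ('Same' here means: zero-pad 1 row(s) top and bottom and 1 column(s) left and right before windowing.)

The receptive field on the zero-padded input at this output position is [1 3 0 / 0 3 0 / 0 0 0]. Elementwise product with the kernel and sum: 1·-1 + 3·1 + 0·1 + 0·3 + 3·2 + 0·1 + 0·3.

8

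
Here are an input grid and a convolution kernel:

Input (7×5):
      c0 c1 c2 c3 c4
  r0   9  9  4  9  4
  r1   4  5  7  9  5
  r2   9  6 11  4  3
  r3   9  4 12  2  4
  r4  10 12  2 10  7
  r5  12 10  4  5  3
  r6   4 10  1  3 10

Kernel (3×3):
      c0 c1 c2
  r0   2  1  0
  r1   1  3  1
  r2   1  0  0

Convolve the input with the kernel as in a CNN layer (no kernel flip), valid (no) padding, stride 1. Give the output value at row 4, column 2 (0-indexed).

The receptive field on the input at this output position is [2 10 7 / 4 5 3 / 1 3 10]. Elementwise product with the kernel and sum: 2·2 + 10·1 + 4·1 + 5·3 + 3·1 + 1·1.

37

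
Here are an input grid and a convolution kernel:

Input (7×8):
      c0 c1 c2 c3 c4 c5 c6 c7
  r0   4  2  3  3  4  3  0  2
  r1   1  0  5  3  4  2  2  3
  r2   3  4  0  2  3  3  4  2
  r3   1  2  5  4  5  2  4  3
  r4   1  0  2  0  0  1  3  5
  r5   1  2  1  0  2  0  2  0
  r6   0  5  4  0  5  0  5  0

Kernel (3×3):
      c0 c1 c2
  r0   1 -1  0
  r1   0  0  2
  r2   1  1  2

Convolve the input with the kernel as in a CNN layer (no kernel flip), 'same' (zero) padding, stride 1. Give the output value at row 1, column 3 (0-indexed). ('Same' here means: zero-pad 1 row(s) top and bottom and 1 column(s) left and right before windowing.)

16

The receptive field on the zero-padded input at this output position is [3 3 4 / 5 3 4 / 0 2 3]. Elementwise product with the kernel and sum: 3·1 + 3·-1 + 4·2 + 0·1 + 2·1 + 3·2.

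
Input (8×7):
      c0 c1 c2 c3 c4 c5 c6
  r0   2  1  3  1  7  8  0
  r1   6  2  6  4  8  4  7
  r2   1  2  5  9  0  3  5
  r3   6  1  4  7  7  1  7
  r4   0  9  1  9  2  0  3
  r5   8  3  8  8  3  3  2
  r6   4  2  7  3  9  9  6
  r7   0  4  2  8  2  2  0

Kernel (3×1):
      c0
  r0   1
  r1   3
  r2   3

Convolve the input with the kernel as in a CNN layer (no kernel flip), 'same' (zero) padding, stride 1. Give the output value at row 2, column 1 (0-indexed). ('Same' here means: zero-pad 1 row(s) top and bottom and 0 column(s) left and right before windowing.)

11

The receptive field on the zero-padded input at this output position is [2 / 2 / 1]. Elementwise product with the kernel and sum: 2·1 + 2·3 + 1·3.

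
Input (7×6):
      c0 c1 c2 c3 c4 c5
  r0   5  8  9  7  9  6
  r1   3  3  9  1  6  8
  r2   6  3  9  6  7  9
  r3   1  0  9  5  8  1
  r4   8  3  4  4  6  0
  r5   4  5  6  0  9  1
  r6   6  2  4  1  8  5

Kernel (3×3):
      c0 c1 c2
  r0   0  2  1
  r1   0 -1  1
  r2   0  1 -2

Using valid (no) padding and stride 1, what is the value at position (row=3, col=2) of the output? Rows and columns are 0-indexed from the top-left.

2

The receptive field on the input at this output position is [9 5 8 / 4 4 6 / 6 0 9]. Elementwise product with the kernel and sum: 5·2 + 8·1 + 4·-1 + 6·1 + 0·1 + 9·-2.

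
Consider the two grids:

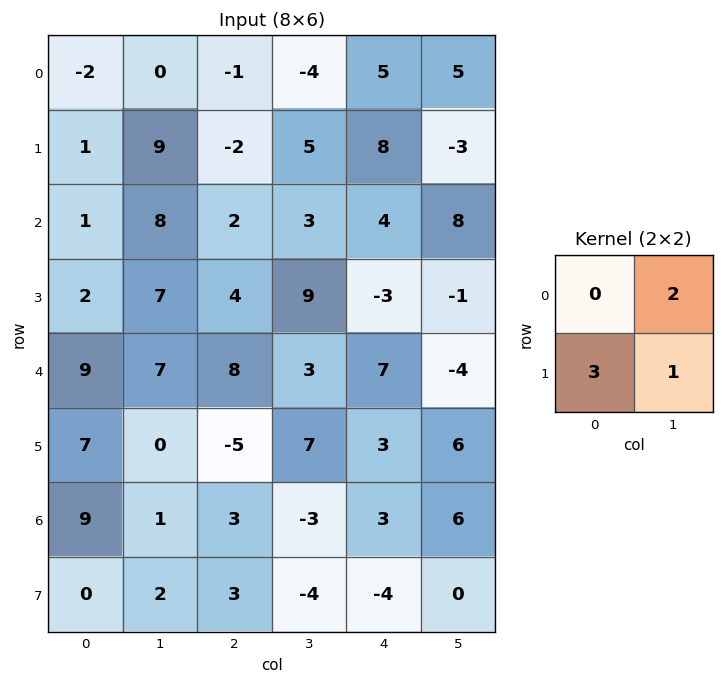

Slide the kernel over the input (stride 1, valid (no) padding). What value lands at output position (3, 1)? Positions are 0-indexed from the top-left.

The receptive field on the input at this output position is [7 4 / 7 8]. Elementwise product with the kernel and sum: 4·2 + 7·3 + 8·1.

37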